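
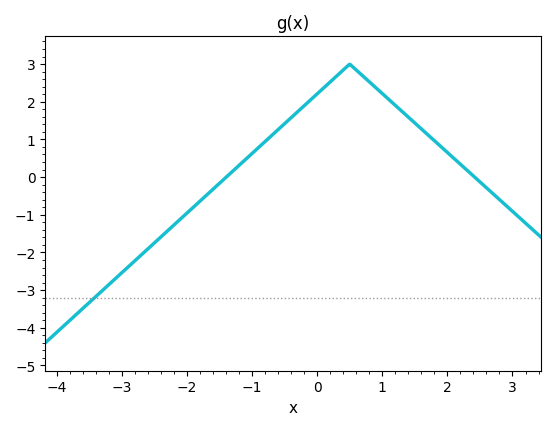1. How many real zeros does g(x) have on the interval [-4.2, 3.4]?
2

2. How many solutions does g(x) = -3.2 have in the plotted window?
1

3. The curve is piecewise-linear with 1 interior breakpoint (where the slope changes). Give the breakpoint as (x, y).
(0.5, 3)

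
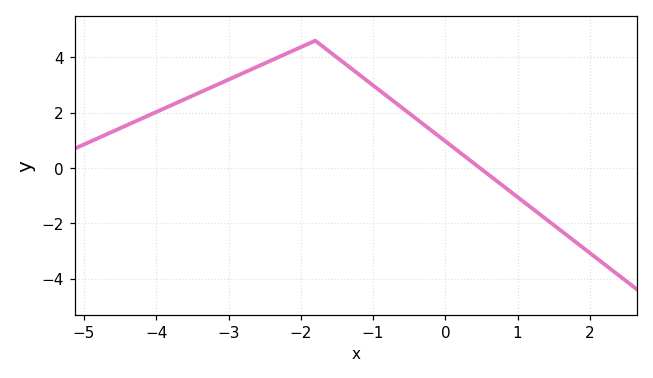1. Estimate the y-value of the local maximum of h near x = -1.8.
4.6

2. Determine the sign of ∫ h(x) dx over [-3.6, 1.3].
positive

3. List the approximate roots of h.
0.479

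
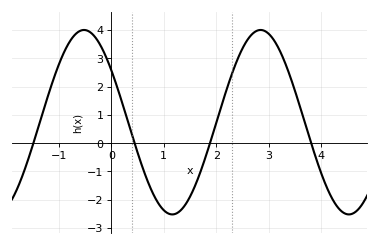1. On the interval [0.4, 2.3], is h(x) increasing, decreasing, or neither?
neither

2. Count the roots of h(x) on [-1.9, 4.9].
4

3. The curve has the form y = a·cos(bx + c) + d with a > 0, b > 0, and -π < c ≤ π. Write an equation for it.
y = 3.26cos(1.9x + 0.97) + 0.74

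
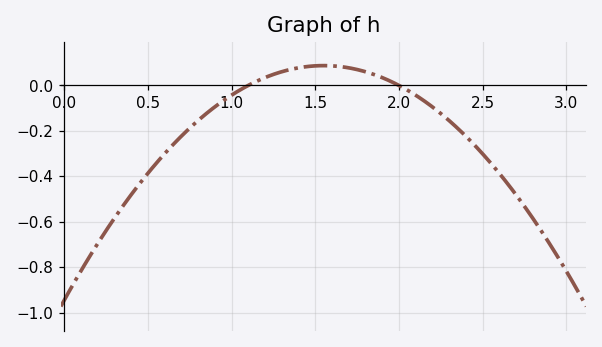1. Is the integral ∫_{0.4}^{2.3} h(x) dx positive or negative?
negative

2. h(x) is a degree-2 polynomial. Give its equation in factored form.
y = -0.43(x - 1.1)(x - 2)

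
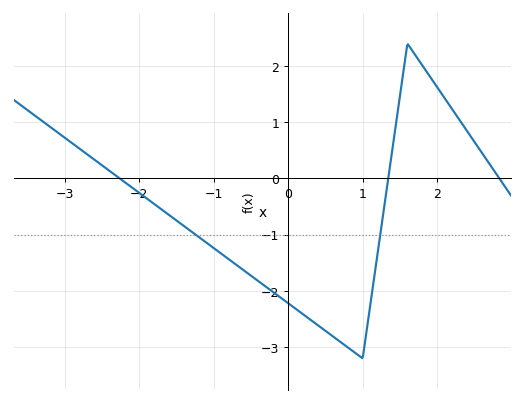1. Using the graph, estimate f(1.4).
0.5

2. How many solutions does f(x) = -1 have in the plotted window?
2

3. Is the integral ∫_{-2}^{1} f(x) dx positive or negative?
negative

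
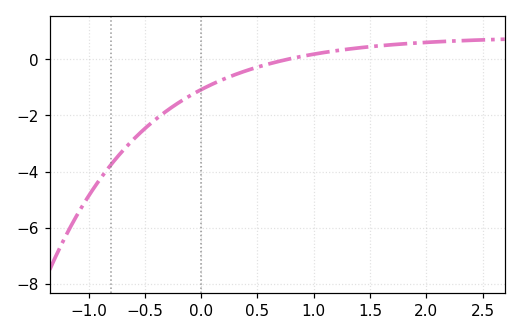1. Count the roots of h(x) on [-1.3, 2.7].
1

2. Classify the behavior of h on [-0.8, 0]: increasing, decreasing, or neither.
increasing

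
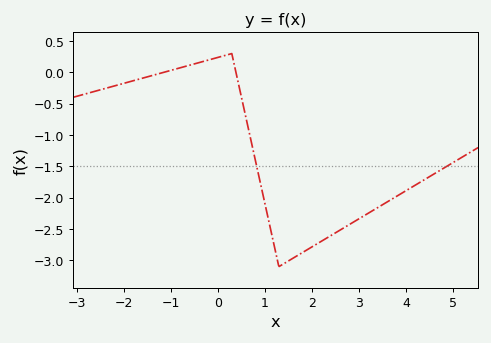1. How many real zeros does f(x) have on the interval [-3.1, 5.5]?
2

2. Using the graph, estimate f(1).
-2.08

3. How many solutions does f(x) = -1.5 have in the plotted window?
2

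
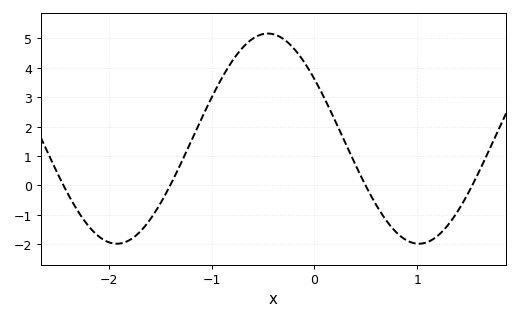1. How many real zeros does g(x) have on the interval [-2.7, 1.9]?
4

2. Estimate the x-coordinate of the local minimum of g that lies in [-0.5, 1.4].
1.02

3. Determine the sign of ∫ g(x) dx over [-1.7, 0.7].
positive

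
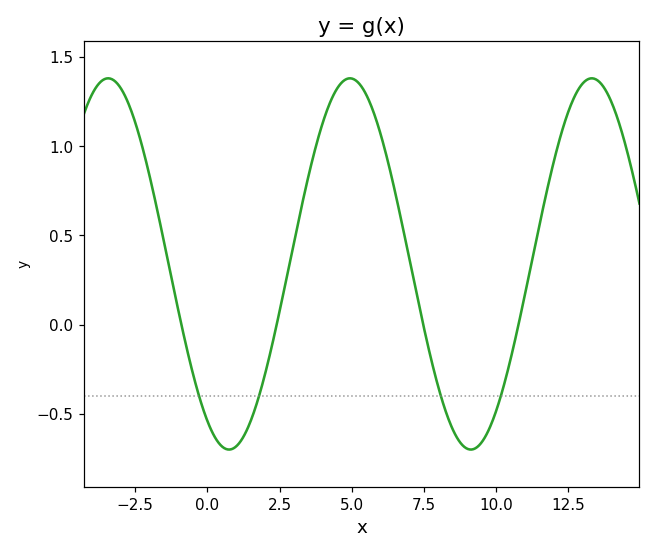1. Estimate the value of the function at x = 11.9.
0.85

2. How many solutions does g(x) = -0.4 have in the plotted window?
4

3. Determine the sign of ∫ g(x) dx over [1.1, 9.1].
positive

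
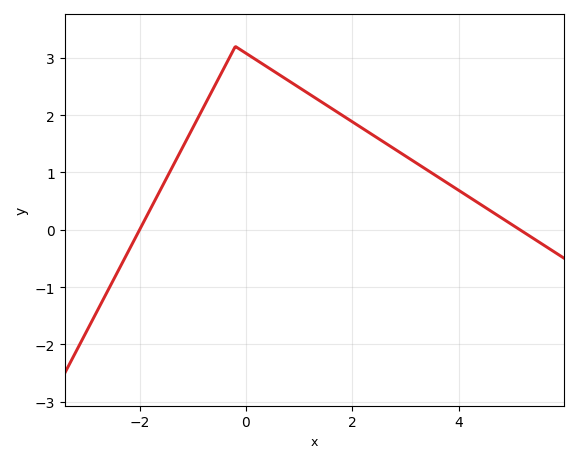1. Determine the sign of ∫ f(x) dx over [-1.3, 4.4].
positive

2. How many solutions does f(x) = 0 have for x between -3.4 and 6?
2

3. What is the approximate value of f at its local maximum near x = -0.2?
3.2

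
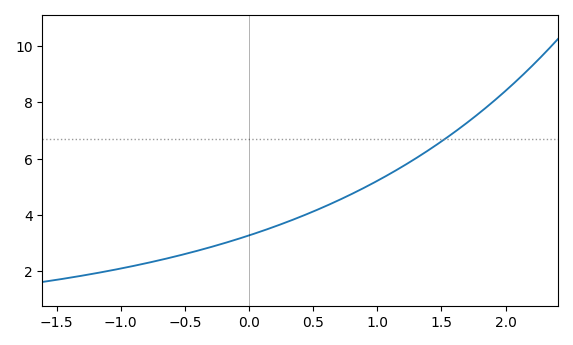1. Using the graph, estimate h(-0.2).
2.99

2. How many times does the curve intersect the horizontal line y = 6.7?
1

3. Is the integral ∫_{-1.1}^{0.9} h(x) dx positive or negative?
positive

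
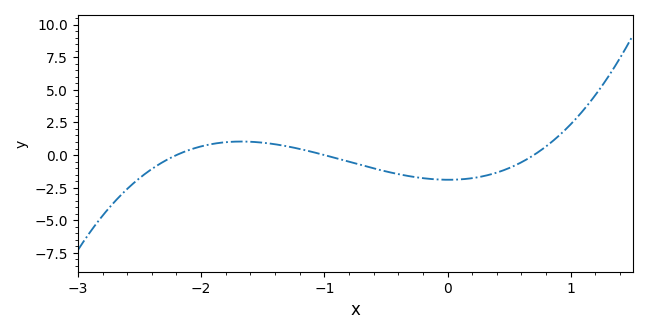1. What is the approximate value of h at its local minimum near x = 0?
-1.89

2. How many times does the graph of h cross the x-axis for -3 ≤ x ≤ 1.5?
3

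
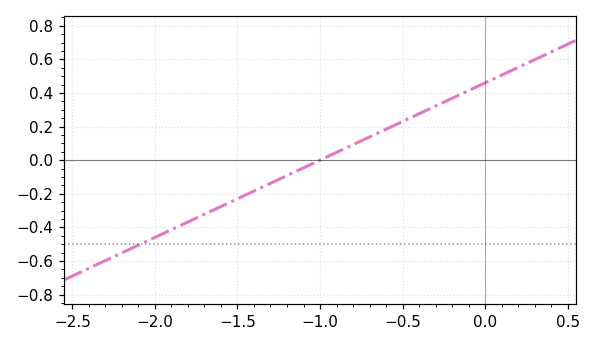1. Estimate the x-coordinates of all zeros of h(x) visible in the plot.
-1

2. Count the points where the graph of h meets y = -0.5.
1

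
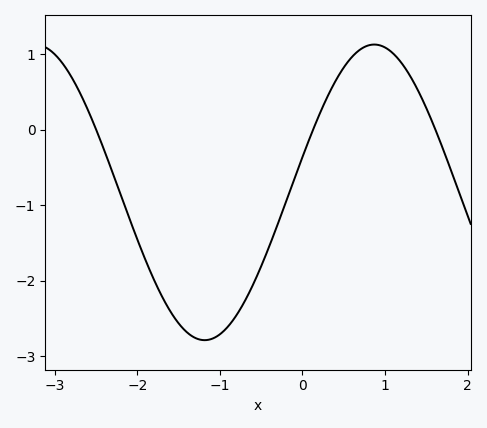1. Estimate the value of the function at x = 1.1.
1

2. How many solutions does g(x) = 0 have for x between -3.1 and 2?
3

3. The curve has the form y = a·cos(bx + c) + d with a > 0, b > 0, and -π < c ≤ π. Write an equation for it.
y = 1.96cos(1.5x - 1.3) - 0.83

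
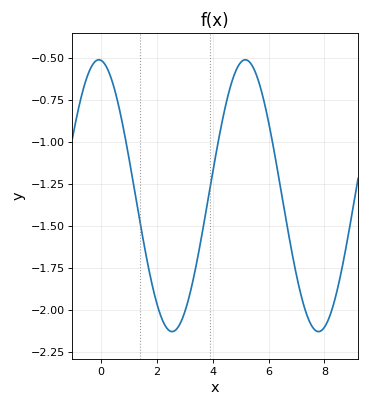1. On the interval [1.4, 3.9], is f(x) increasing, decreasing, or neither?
neither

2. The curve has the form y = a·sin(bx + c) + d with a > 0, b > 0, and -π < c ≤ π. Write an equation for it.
y = 0.81sin(1.2x + 1.7) - 1.32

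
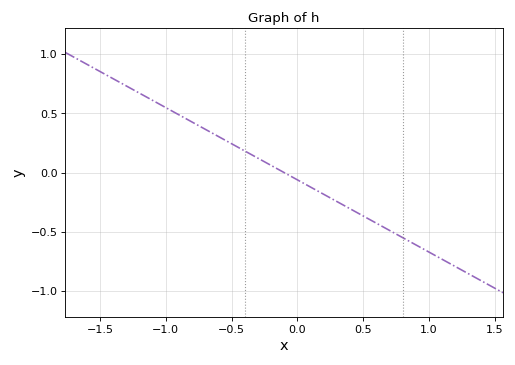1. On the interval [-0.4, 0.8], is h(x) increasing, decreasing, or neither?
decreasing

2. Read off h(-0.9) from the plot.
0.5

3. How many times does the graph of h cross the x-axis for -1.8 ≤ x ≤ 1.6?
1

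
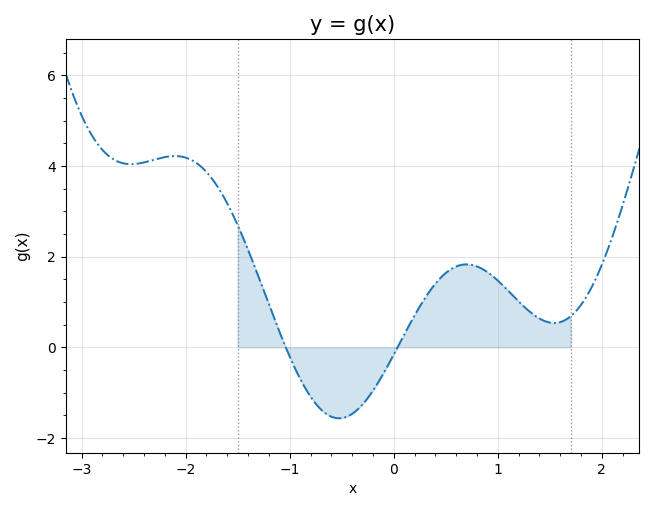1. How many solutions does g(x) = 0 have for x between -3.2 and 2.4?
2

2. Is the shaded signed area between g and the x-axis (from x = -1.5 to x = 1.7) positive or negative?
positive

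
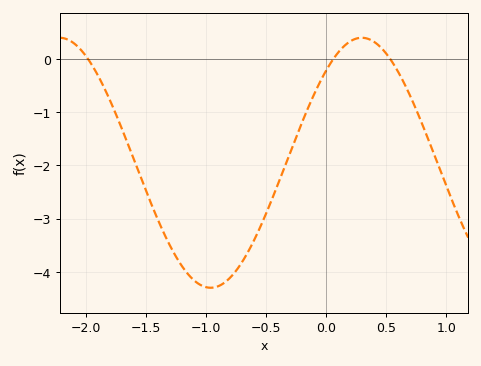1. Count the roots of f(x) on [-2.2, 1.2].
3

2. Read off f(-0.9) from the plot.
-4.27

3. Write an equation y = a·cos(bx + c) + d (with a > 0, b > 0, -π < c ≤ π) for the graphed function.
y = 2.35cos(2.5x - 0.74) - 1.95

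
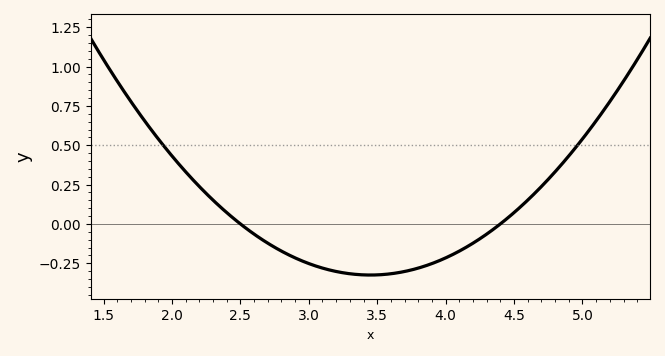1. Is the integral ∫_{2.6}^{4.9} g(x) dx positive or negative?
negative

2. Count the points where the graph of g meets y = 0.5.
2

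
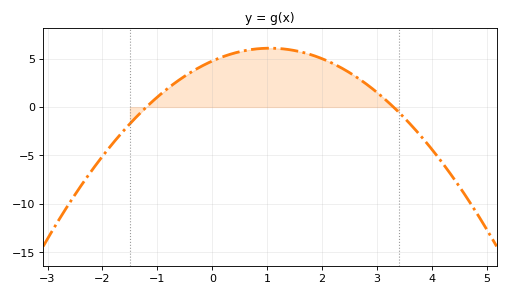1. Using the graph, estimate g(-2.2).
-6.6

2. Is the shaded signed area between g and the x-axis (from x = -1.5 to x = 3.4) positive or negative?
positive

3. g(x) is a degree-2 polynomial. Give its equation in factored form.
y = -1.2(x + 1.2)(x - 3.3)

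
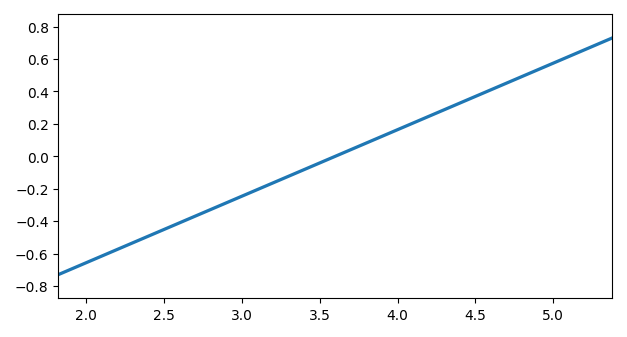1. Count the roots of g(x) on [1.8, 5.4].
1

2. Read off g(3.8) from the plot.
0.08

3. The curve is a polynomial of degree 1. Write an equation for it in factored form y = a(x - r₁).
y = 0.41(x - 3.6)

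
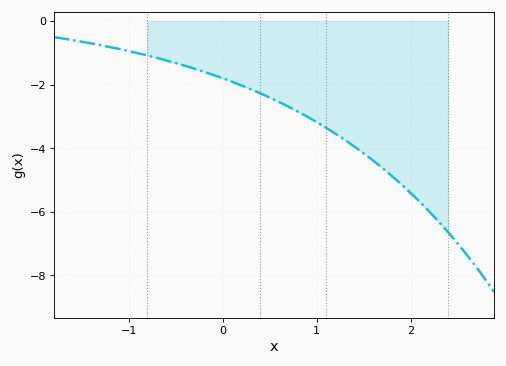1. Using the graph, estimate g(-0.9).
-1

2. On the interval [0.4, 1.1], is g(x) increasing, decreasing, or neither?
decreasing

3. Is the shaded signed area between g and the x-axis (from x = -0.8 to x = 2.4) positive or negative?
negative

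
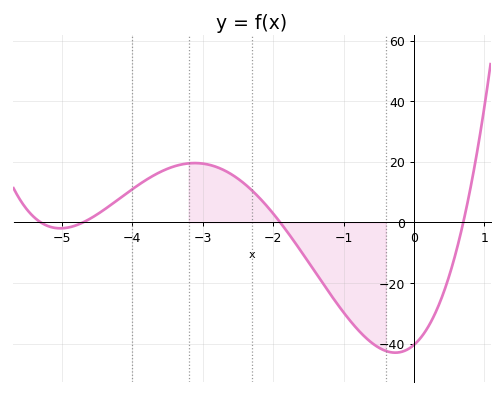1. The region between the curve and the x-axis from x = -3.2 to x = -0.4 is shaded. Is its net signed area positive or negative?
negative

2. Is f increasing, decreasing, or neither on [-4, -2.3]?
neither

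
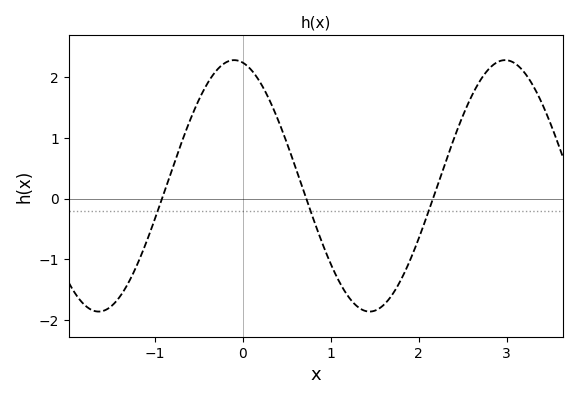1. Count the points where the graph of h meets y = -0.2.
3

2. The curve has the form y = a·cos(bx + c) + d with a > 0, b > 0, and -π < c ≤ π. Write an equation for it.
y = 2.07cos(2.04x + 0.202) + 0.21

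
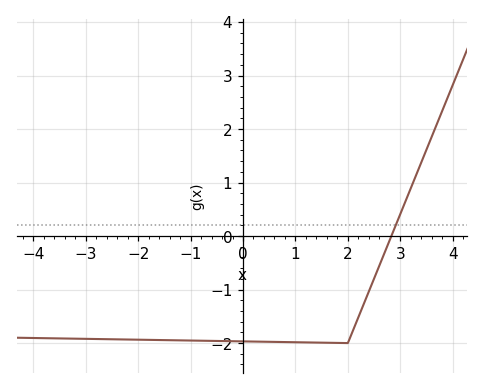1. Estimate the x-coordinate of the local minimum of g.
2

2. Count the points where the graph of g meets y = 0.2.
1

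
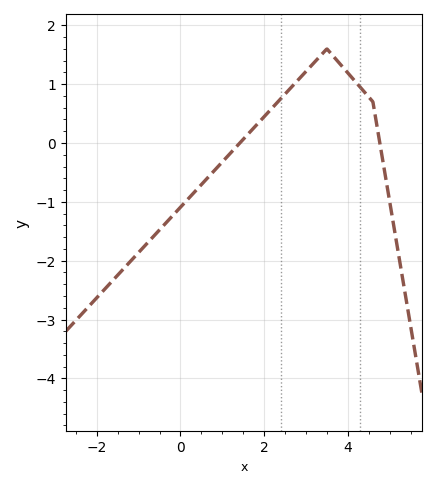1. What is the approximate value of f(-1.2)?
-2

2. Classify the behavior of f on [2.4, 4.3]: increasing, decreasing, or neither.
neither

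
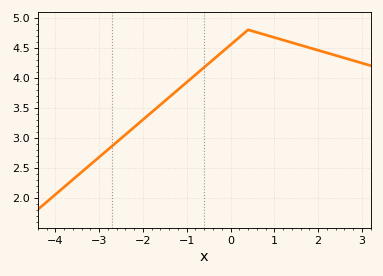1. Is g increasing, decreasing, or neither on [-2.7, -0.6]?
increasing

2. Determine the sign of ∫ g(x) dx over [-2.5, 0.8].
positive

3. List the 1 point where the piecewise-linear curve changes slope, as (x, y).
(0.4, 4.8)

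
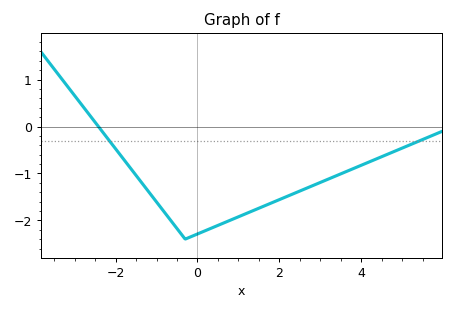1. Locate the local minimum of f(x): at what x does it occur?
-0.297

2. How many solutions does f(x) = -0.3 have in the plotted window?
2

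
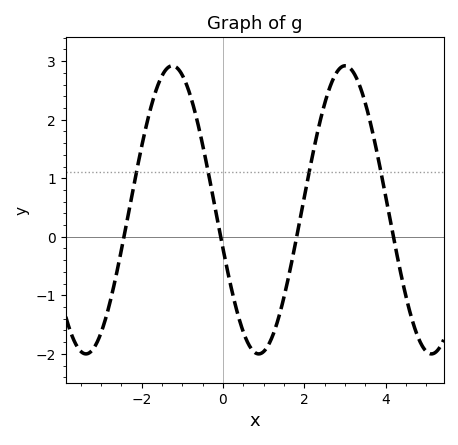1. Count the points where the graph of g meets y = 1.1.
4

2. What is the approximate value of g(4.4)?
-0.72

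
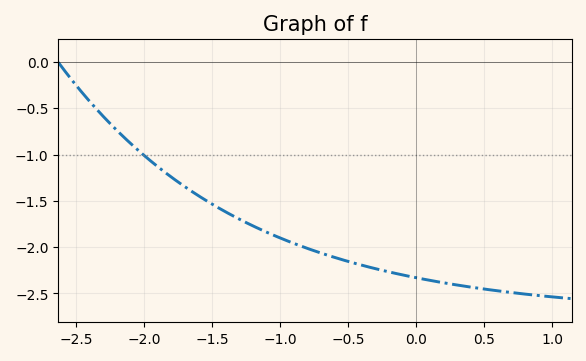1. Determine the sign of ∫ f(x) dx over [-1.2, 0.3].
negative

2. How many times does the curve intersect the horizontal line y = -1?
1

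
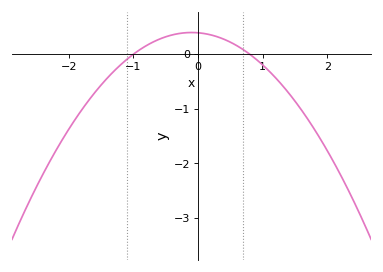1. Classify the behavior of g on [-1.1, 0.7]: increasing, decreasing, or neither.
neither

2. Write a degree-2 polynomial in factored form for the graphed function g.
y = -0.49(x + 1)(x - 0.8)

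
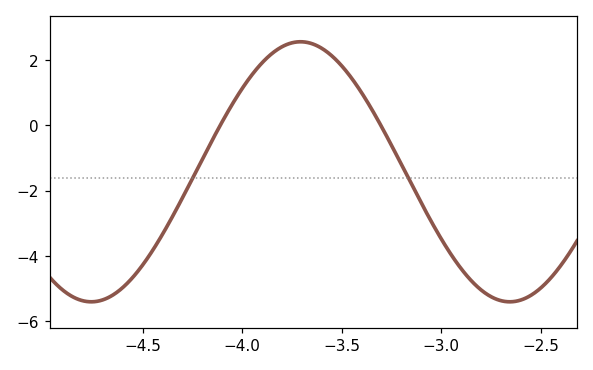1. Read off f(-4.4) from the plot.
-3.33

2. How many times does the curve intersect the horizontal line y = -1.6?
2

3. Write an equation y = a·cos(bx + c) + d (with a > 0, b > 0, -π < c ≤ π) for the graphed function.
y = 3.98cos(2.99x - 1.48) - 1.42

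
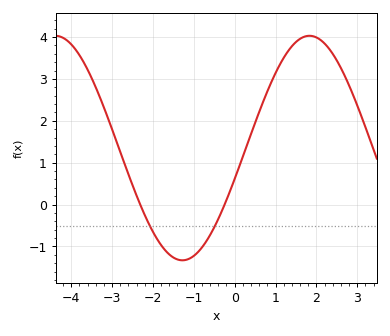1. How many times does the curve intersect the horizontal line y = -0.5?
2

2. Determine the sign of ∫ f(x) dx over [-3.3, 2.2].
positive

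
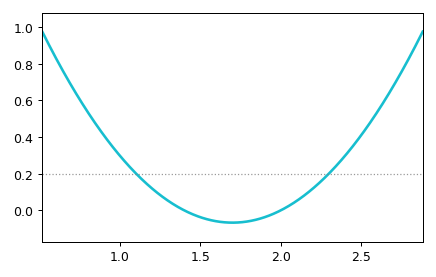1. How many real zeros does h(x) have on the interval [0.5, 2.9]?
2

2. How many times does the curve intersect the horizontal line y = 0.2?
2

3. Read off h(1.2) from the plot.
0.12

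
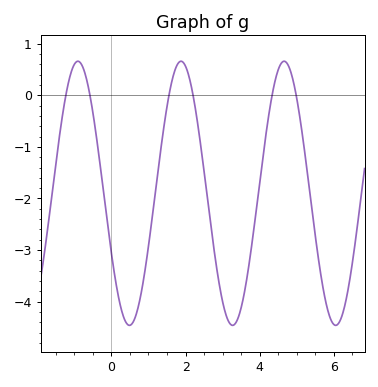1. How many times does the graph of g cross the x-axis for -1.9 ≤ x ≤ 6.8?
6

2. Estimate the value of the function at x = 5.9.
-4.3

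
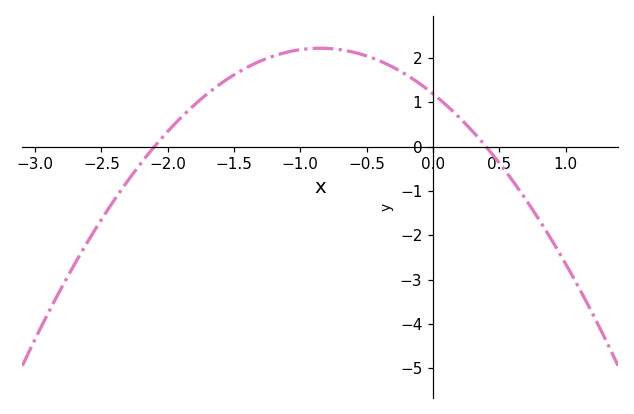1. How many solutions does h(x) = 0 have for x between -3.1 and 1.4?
2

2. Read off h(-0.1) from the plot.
1.4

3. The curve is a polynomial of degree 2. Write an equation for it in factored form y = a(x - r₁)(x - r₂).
y = -1.42(x + 2.1)(x - 0.4)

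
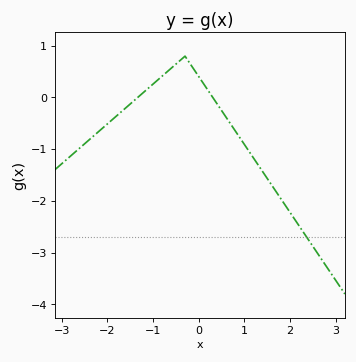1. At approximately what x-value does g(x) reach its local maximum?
-0.3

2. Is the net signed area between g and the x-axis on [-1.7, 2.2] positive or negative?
negative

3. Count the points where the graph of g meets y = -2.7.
1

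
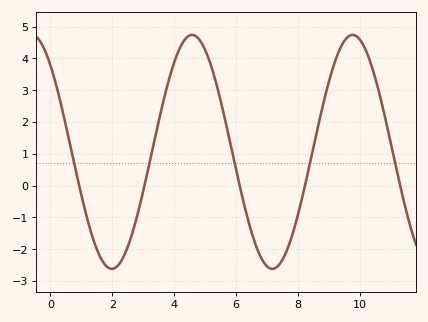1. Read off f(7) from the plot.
-2.5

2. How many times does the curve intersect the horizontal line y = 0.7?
5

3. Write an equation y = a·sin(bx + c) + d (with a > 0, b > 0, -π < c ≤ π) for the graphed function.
y = 3.68sin(1.2x + 2.3) + 1.06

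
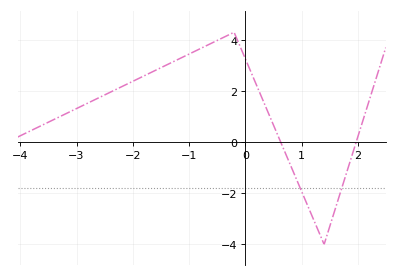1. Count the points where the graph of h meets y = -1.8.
2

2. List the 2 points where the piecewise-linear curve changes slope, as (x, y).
(-0.2, 4.3); (1.4, -4)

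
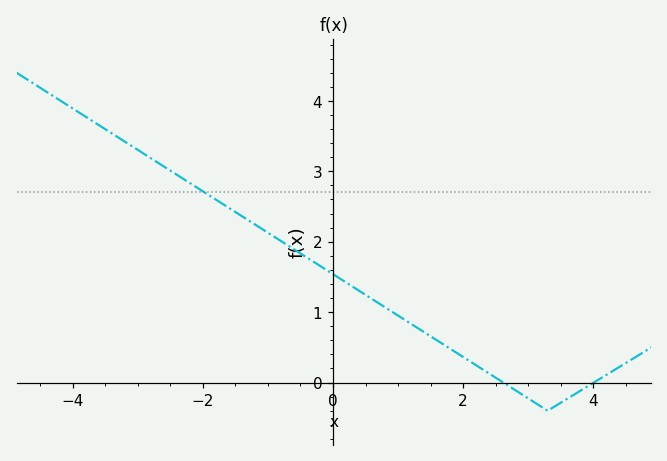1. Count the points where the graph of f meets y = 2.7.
1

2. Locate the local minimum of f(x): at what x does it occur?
3.2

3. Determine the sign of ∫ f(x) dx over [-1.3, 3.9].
positive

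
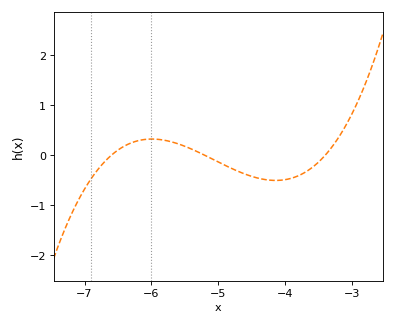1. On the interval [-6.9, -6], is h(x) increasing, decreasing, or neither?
increasing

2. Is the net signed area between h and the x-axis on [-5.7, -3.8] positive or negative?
negative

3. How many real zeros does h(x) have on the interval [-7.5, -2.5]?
3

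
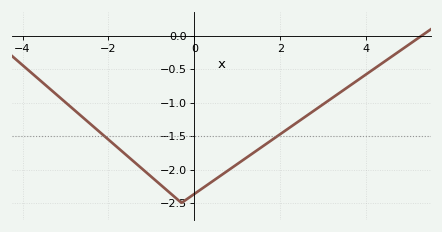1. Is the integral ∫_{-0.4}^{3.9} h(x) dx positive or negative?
negative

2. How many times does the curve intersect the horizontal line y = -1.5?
2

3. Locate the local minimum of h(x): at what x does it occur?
-0.301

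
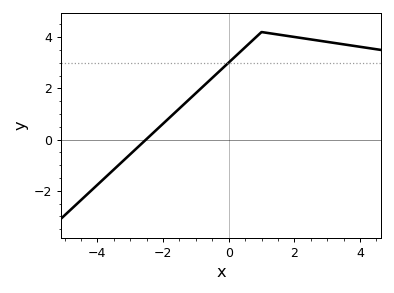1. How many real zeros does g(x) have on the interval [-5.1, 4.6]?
1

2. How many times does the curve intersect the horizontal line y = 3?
1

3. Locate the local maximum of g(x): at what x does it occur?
1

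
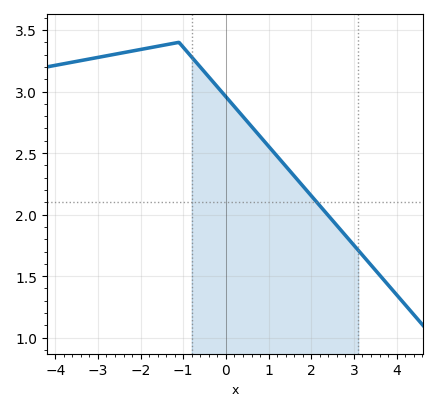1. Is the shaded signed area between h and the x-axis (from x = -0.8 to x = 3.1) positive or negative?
positive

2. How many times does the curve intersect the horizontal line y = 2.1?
1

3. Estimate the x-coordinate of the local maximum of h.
-1.1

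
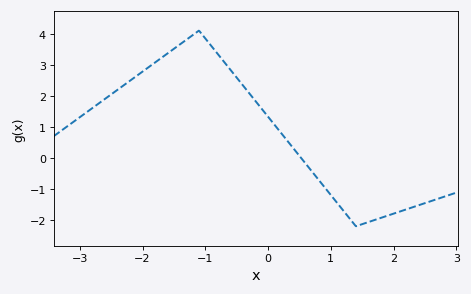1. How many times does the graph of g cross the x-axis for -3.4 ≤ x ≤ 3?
1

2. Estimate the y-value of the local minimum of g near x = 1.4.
-2.2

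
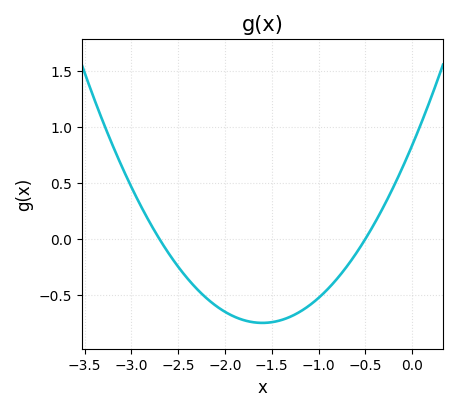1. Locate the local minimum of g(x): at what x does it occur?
-1.6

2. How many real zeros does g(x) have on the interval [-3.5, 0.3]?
2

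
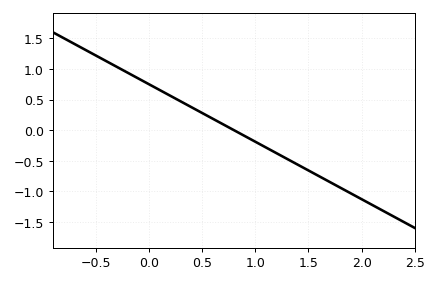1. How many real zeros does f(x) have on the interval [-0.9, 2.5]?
1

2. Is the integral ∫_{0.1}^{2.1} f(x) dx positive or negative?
negative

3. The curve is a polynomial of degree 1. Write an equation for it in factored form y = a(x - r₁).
y = -0.94(x - 0.8)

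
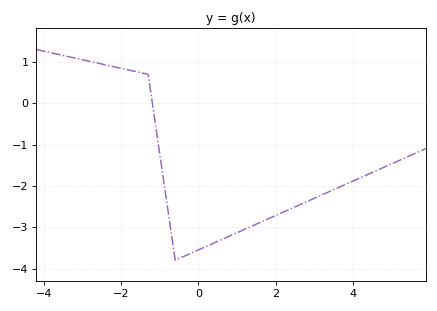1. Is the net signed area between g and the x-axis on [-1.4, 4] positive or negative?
negative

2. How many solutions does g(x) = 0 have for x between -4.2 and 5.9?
1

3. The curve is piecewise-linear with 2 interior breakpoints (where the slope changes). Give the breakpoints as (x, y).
(-1.3, 0.7); (-0.6, -3.8)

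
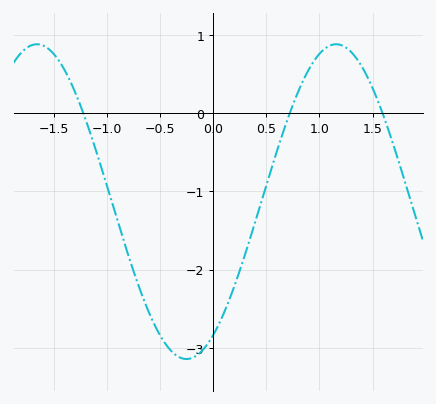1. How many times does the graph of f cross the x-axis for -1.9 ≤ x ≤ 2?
3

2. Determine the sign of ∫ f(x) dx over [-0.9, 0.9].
negative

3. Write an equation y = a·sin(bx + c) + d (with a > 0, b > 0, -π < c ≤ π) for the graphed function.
y = 2.01sin(2.2x - 1) - 1.13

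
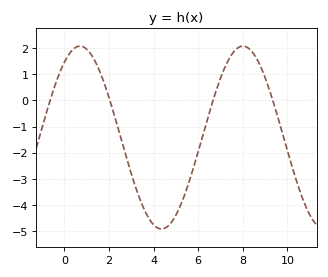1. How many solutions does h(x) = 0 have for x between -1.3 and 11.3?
4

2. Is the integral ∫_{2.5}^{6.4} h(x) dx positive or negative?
negative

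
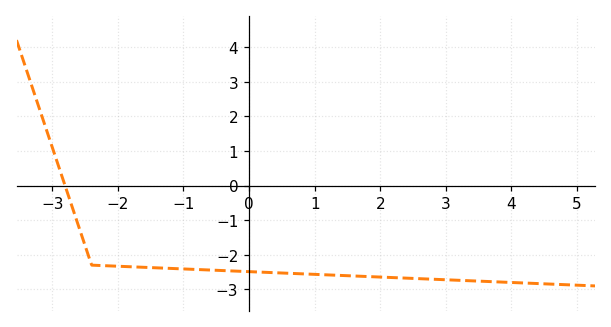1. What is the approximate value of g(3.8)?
-2.8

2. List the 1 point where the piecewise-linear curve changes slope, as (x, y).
(-2.4, -2.3)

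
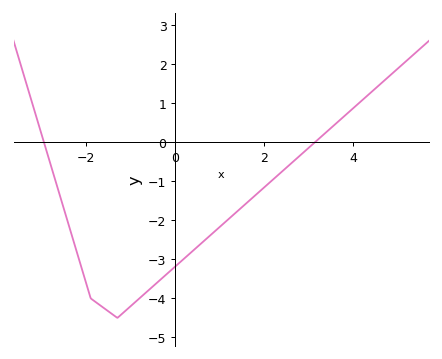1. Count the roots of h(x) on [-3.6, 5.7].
2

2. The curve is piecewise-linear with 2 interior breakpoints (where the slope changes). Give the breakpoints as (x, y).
(-1.9, -4); (-1.3, -4.5)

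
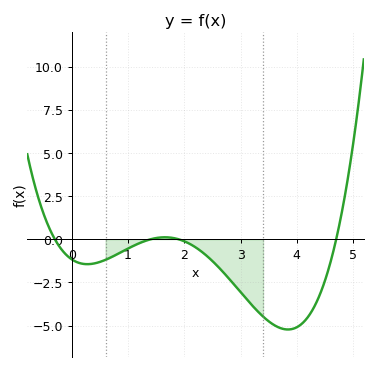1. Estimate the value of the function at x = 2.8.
-2.4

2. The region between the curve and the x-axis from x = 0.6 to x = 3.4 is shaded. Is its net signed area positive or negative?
negative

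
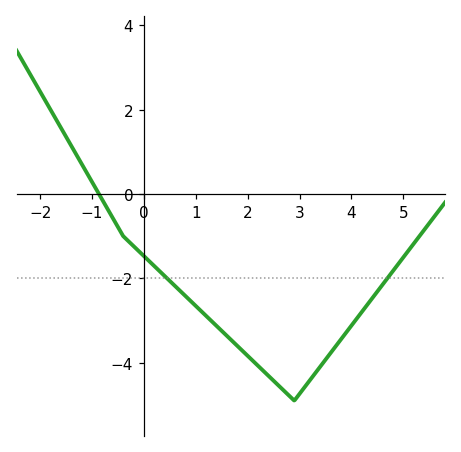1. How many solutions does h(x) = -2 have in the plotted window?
2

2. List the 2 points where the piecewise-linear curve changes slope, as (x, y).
(-0.4, -1); (2.9, -4.9)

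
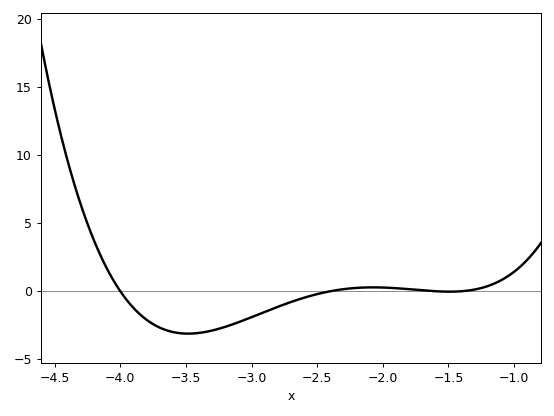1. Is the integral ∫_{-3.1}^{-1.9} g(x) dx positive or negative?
negative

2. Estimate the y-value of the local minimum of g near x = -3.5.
-3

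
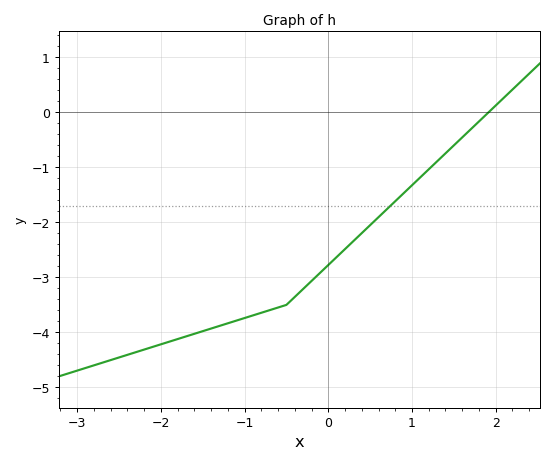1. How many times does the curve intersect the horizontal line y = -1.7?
1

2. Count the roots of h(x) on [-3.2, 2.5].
1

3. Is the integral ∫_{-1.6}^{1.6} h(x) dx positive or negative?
negative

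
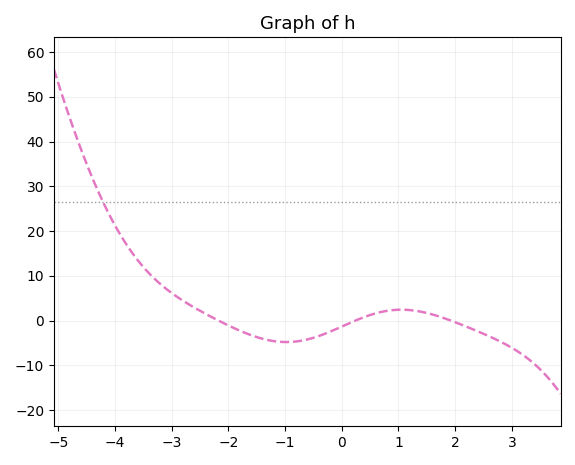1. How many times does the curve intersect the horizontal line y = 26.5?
1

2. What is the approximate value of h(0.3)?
0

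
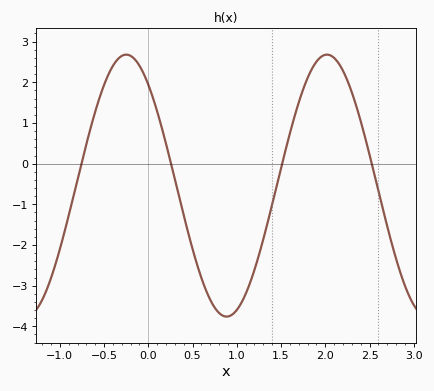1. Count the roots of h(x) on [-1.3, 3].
4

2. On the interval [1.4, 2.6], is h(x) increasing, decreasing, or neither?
neither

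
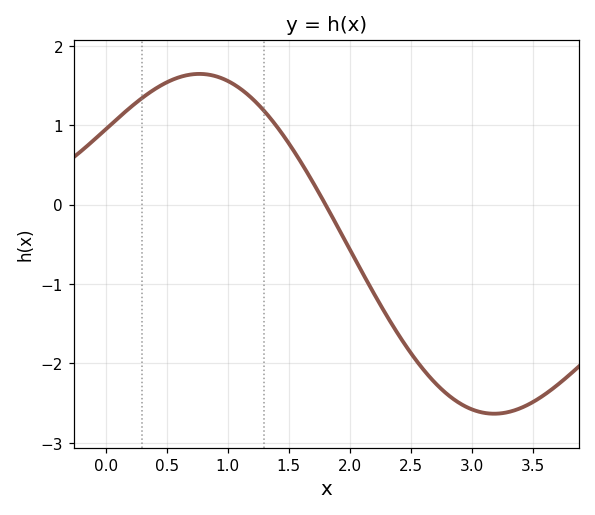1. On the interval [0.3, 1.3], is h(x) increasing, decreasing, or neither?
neither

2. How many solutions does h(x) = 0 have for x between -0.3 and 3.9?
1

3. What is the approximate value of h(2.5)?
-1.87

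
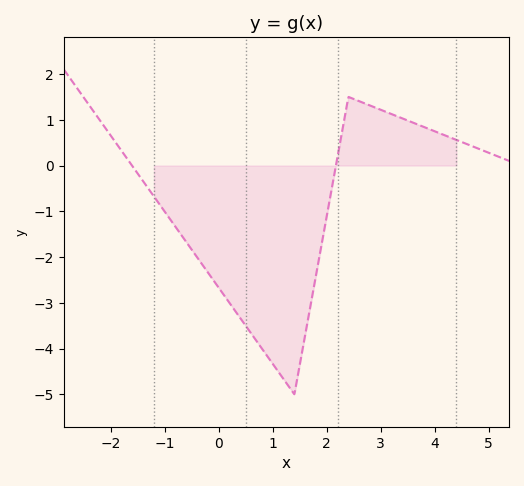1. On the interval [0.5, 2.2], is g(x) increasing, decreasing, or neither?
neither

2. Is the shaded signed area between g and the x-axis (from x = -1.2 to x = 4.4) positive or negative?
negative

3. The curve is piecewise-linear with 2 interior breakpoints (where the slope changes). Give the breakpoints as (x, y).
(1.4, -5); (2.4, 1.5)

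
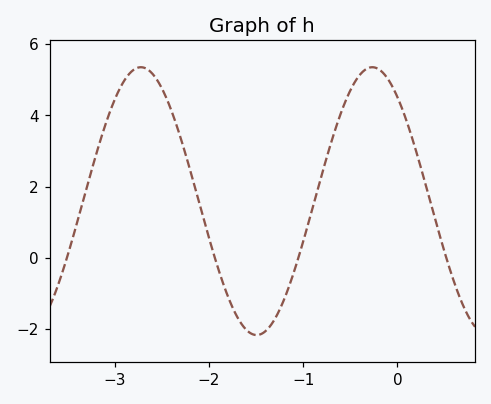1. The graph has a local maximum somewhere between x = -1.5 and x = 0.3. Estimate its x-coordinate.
-0.266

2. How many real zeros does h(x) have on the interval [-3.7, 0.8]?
4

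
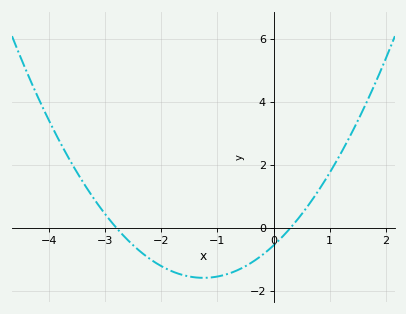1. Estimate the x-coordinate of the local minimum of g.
-1.25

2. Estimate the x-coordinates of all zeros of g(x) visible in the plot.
-2.8, 0.3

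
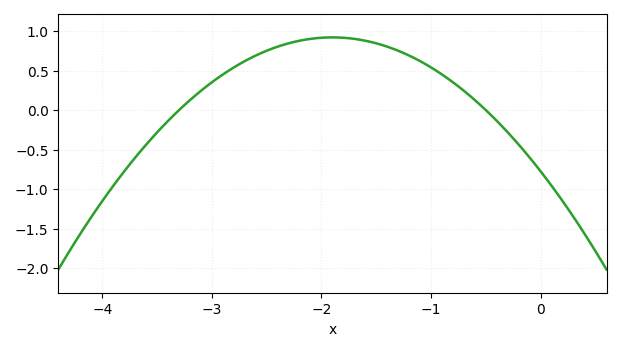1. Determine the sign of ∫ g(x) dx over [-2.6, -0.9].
positive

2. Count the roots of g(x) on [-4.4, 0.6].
2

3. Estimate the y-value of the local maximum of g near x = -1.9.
0.9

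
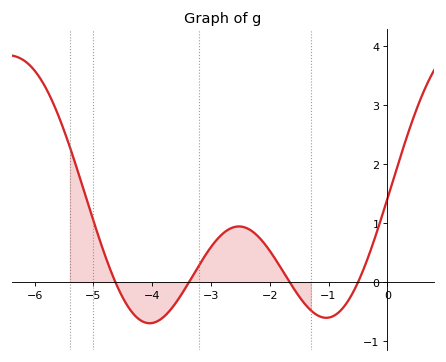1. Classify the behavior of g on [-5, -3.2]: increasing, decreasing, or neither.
neither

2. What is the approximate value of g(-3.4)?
0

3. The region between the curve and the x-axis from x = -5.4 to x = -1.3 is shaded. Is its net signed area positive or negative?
positive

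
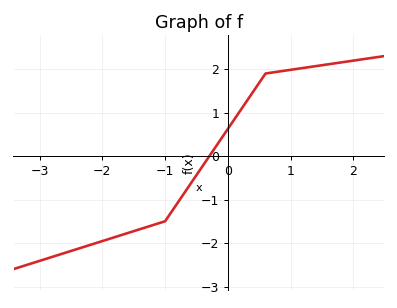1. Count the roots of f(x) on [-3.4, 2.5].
1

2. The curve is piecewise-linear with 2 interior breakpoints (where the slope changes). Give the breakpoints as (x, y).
(-1, -1.5); (0.6, 1.9)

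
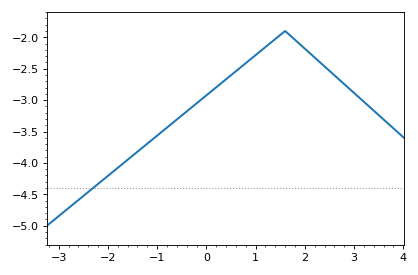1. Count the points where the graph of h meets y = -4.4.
1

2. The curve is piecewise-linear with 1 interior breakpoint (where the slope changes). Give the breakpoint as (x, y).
(1.6, -1.9)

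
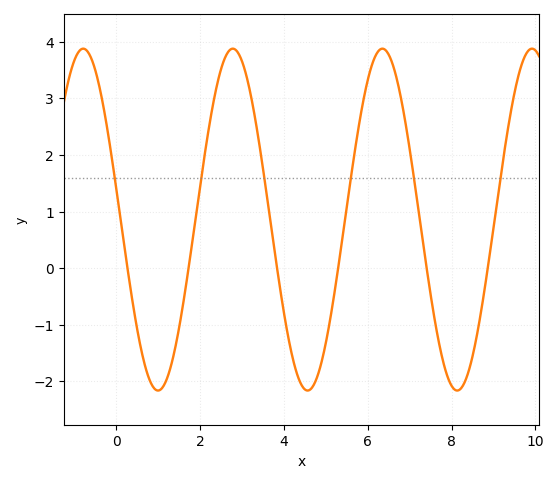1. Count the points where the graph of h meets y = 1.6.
6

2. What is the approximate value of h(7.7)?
-1.32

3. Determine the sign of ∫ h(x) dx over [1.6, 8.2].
positive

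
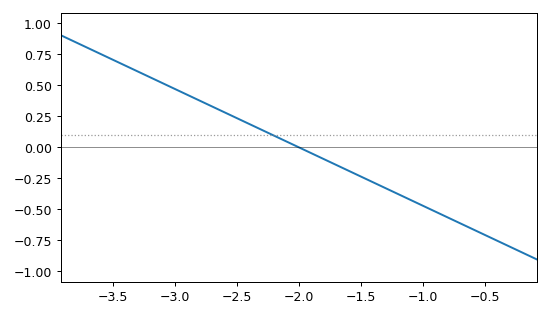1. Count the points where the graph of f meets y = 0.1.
1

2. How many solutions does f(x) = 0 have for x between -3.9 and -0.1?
1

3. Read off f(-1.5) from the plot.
-0.25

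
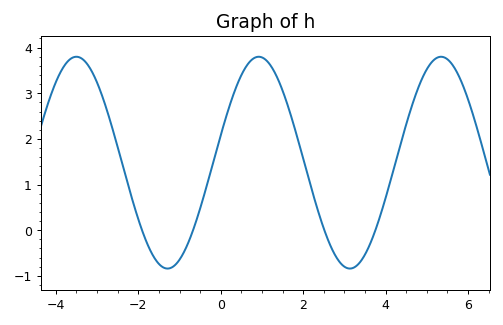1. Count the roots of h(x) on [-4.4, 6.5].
4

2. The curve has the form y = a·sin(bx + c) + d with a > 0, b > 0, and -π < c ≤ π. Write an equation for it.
y = 2.32sin(1.4x + 0.26) + 1.48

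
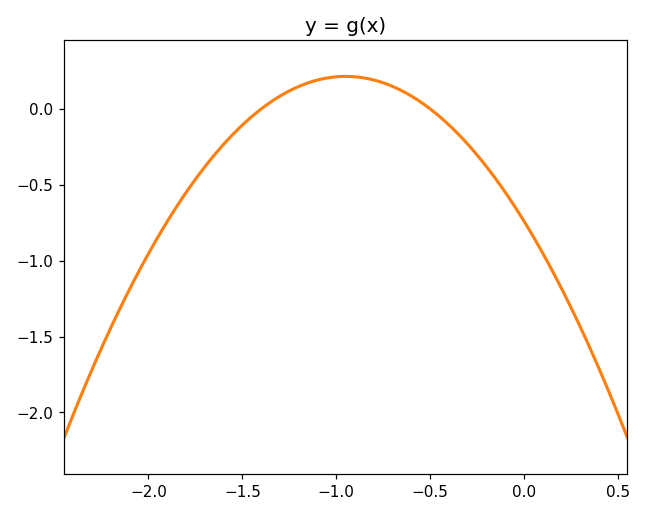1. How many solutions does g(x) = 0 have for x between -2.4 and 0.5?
2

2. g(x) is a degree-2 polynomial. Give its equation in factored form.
y = -1.06(x + 1.4)(x + 0.5)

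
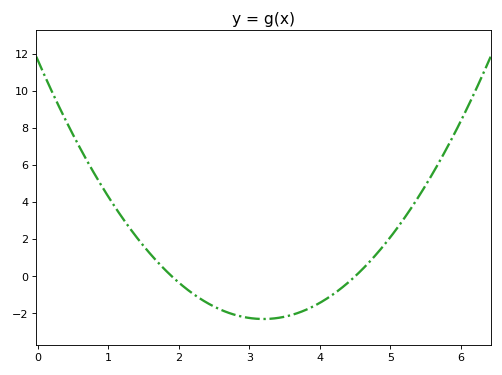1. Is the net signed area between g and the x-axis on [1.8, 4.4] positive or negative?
negative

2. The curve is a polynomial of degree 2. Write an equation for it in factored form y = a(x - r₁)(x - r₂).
y = 1.36(x - 1.9)(x - 4.5)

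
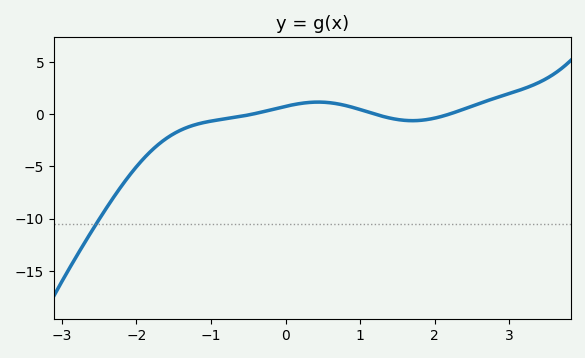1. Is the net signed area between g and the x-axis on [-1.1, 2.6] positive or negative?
positive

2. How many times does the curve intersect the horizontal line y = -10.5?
1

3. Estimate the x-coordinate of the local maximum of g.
0.435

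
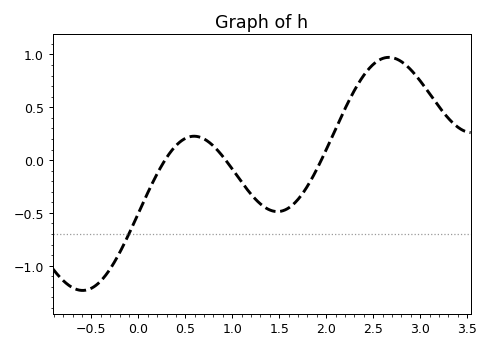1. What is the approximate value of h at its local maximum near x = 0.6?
0.226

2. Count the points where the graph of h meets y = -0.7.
1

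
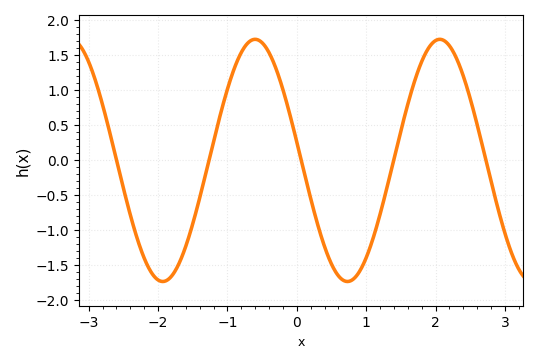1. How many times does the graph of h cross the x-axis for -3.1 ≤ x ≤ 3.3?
5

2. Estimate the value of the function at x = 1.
-1.4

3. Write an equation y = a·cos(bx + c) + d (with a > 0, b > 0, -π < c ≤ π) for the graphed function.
y = 1.73cos(2.4x + 1.4) - 0.01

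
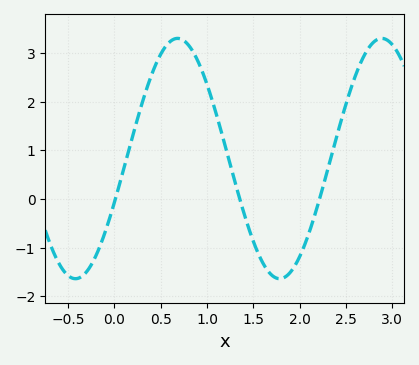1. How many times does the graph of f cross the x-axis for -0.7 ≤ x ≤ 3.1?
3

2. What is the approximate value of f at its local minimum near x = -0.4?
-1.64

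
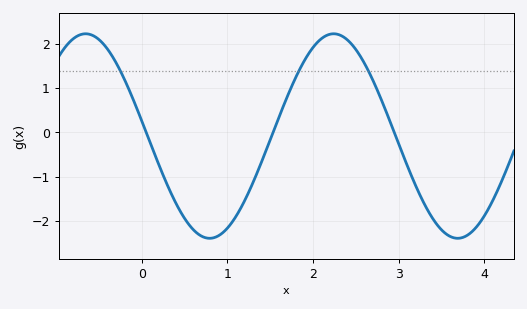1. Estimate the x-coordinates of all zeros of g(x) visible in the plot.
0.1, 1.5, 2.9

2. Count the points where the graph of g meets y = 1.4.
3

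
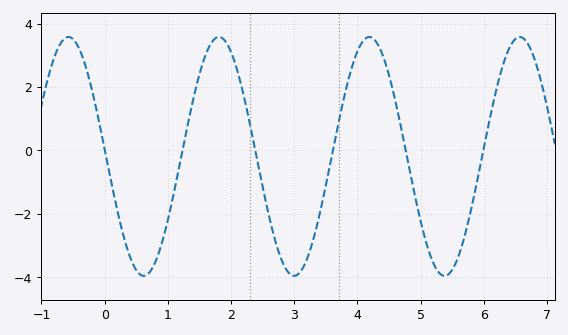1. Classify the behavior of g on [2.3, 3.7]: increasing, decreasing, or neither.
neither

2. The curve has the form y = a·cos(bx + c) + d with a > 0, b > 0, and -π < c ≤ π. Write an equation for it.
y = 3.77cos(2.6x + 1.5) - 0.19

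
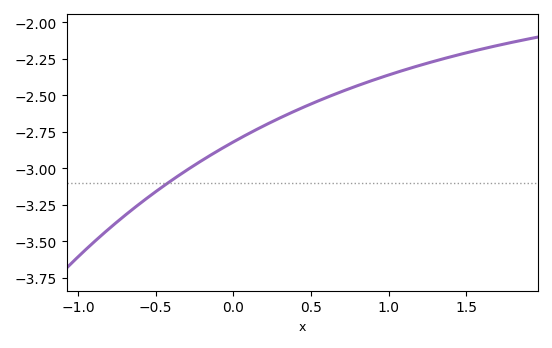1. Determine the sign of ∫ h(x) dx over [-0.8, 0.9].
negative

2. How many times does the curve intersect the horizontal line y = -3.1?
1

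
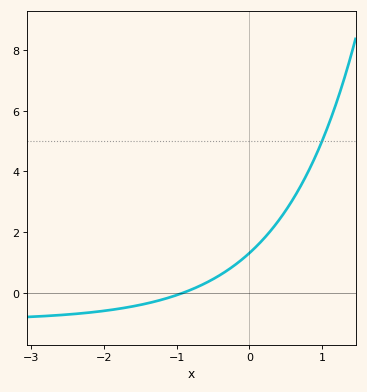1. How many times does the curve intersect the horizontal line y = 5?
1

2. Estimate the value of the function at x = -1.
-0.077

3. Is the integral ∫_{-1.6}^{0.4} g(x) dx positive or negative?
positive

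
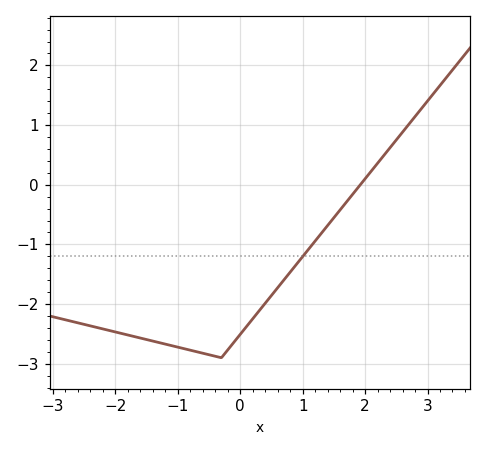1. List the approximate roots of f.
1.92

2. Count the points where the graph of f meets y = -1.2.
1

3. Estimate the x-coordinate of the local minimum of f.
-0.301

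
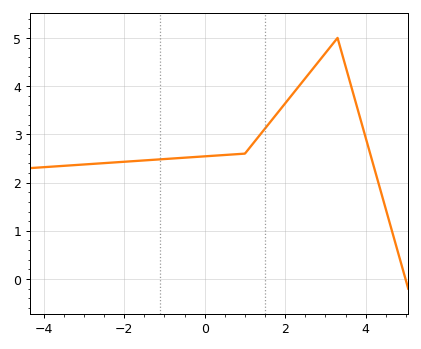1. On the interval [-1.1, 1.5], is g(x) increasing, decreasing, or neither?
increasing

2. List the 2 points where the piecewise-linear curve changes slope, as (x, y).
(1, 2.6); (3.3, 5)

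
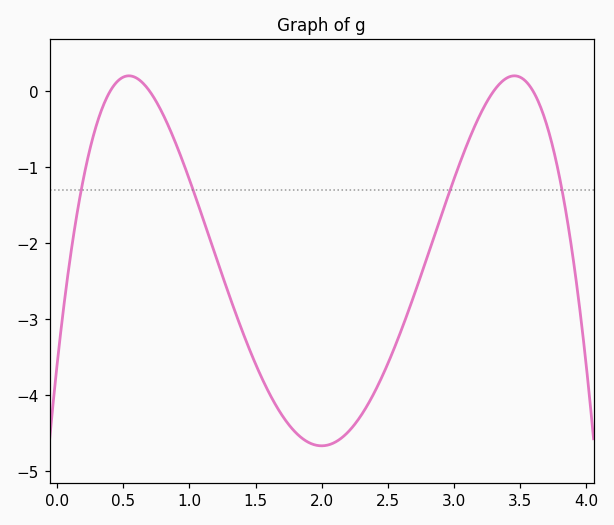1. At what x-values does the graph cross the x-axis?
0.4, 0.7, 3.3, 3.6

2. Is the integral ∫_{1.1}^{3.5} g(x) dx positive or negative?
negative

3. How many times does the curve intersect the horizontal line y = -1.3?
4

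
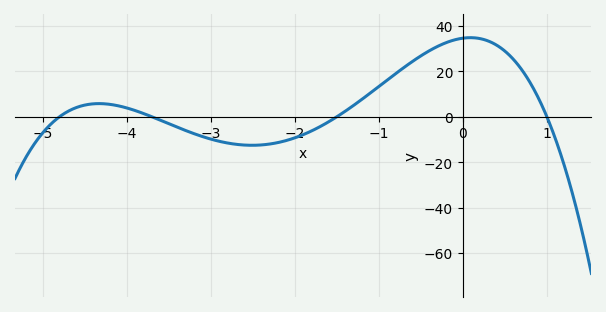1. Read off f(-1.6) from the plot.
-2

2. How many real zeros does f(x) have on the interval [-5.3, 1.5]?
4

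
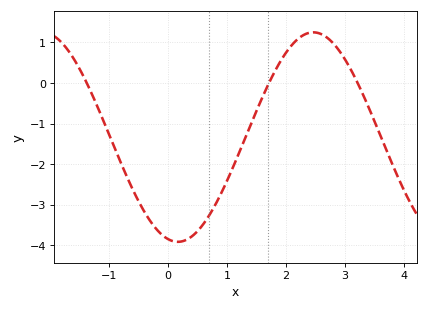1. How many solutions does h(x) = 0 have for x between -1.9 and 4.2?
3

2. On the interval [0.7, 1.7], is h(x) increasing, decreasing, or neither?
increasing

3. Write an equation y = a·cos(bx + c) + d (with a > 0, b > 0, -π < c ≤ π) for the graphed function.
y = 2.58cos(1.37x + 2.91) - 1.33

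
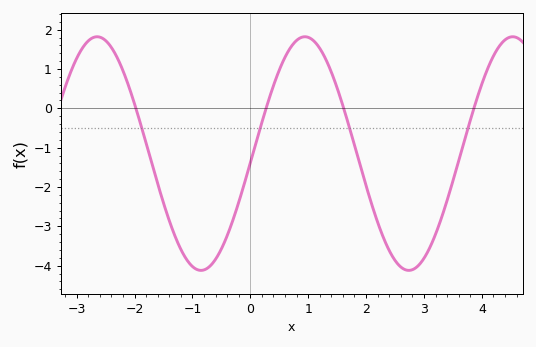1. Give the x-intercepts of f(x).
-2, 0.2, 1.6, 3.8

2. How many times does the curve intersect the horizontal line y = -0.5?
4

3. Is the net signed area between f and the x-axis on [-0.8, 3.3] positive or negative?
negative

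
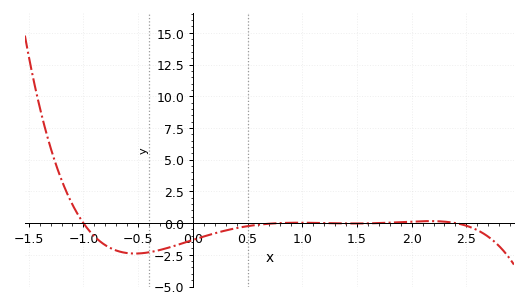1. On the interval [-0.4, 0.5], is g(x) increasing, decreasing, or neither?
increasing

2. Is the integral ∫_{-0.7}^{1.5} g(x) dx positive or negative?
negative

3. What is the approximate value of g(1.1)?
0.017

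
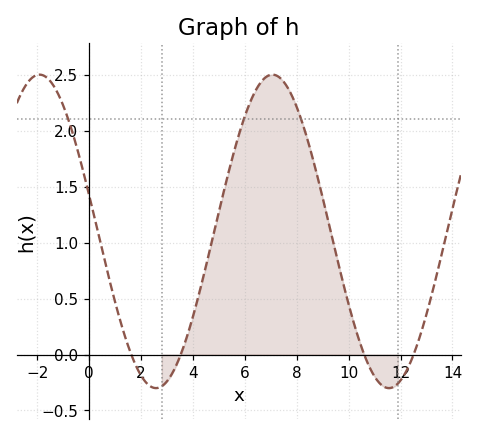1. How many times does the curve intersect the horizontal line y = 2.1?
3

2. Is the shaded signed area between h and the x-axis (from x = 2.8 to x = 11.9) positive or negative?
positive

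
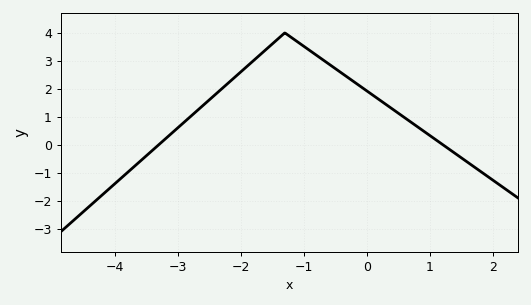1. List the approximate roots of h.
-3.31, 1.22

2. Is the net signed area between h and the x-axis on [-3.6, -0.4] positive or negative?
positive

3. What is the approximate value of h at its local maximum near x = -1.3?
4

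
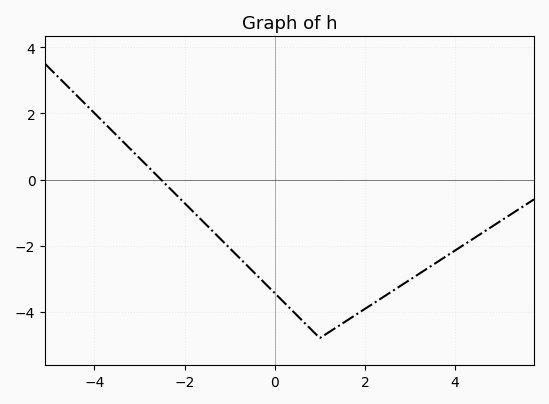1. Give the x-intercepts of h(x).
-2.6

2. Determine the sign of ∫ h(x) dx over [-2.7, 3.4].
negative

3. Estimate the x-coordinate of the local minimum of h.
1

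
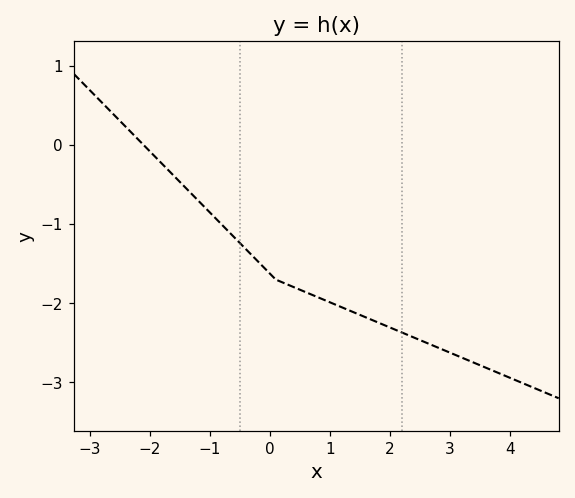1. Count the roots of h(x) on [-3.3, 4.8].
1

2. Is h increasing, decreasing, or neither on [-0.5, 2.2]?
decreasing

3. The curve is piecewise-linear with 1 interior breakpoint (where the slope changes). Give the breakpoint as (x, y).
(0.1, -1.7)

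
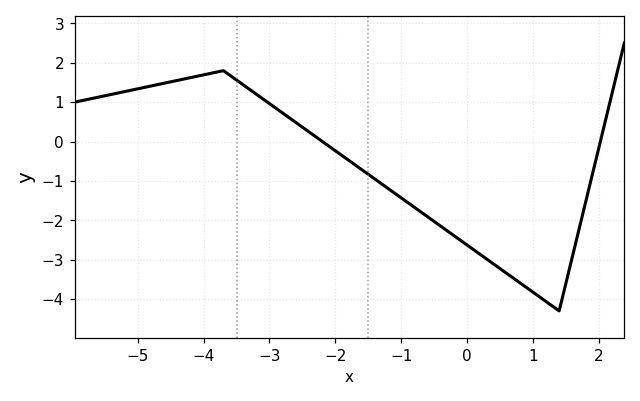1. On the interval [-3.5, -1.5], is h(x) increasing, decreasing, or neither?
decreasing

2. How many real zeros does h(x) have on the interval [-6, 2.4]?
2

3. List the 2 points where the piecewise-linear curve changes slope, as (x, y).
(-3.7, 1.8); (1.4, -4.3)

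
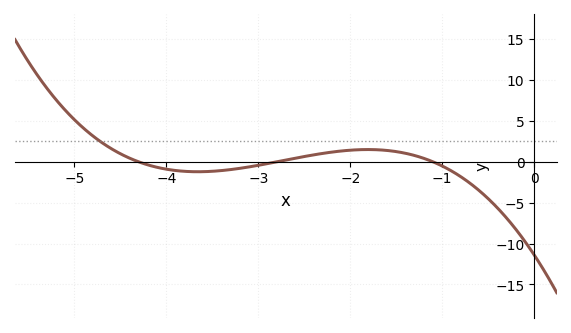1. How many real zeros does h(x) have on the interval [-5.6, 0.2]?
3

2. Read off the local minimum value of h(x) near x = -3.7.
-1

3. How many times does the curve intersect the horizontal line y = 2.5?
1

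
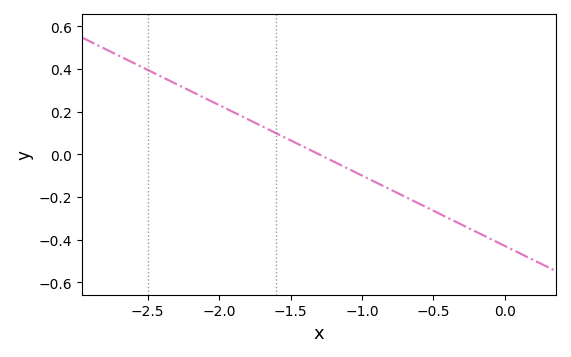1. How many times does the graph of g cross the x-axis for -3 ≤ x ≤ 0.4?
1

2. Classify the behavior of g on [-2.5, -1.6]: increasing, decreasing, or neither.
decreasing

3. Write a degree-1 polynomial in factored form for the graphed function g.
y = -0.33(x + 1.3)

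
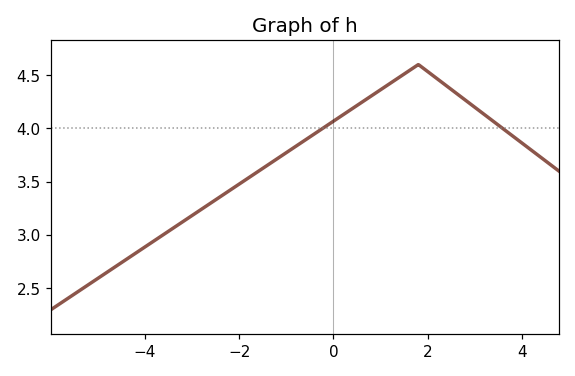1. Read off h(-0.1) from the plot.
4.04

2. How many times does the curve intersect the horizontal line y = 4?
2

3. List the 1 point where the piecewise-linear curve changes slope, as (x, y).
(1.8, 4.6)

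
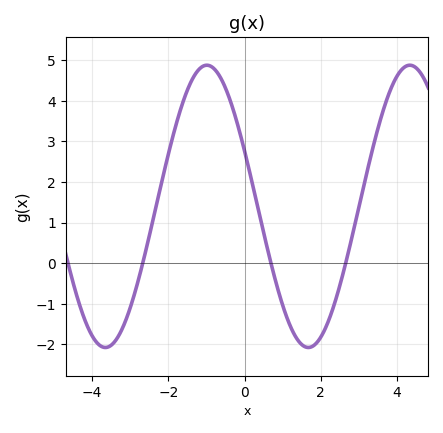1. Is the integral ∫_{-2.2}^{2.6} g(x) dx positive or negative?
positive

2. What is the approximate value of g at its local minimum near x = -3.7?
-2.08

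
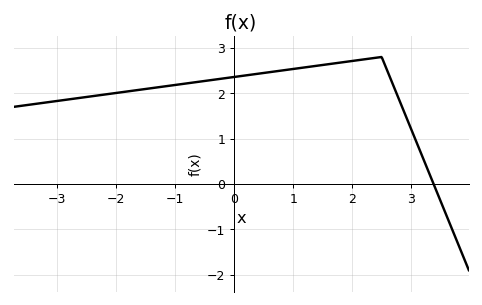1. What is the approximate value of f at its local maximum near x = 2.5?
2.8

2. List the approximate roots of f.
3.4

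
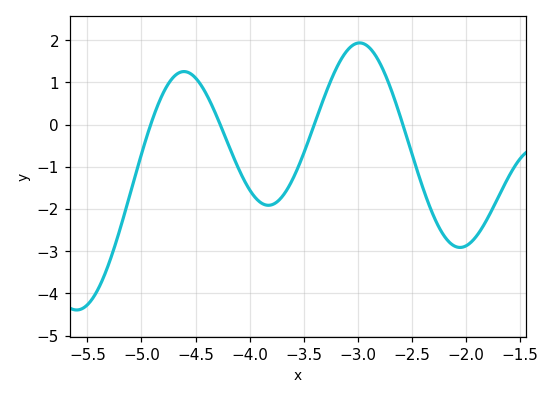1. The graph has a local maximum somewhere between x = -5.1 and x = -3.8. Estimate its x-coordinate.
-4.6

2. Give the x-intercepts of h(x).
-4.9, -4.3, -3.4, -2.6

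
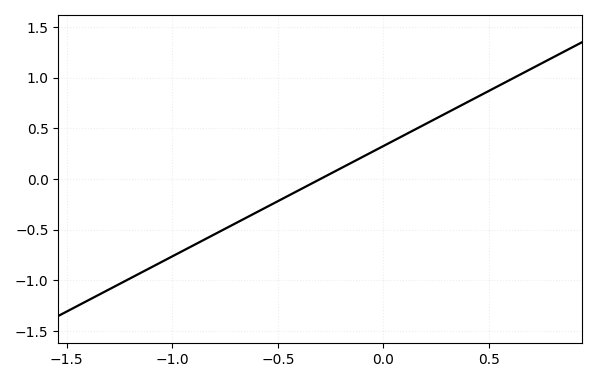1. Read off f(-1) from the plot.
-0.763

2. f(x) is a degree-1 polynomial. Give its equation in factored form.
y = 1.09(x + 0.3)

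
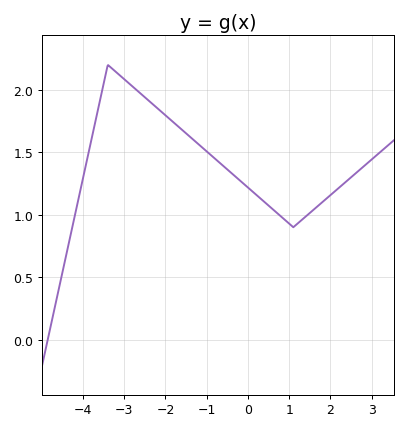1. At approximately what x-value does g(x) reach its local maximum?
-3.4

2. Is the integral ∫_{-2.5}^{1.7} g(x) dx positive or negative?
positive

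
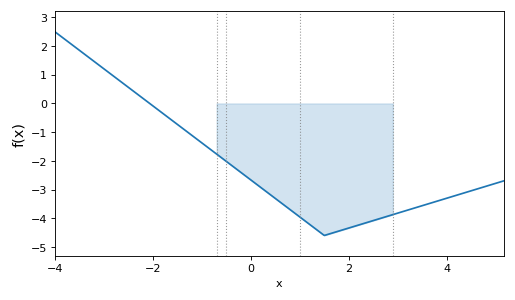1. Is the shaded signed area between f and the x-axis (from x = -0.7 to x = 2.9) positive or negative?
negative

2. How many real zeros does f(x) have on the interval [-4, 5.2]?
1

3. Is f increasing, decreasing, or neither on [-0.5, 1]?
decreasing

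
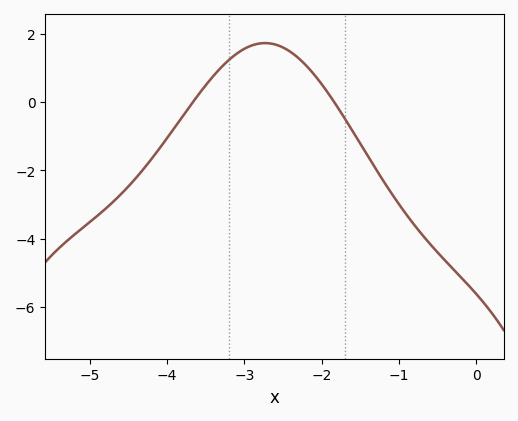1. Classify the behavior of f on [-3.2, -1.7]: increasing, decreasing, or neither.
neither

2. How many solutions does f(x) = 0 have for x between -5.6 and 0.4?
2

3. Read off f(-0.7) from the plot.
-3.8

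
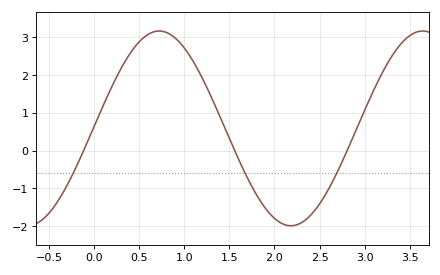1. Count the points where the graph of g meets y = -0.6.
3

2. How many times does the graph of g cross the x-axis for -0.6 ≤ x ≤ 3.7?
3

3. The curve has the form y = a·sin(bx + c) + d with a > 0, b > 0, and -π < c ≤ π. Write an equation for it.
y = 2.58sin(2.15x + 0.02) + 0.59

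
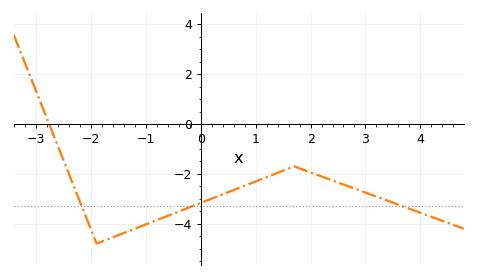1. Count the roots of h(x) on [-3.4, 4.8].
1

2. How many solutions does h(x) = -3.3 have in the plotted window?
3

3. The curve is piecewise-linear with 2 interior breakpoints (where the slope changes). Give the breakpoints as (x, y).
(-1.9, -4.8); (1.7, -1.7)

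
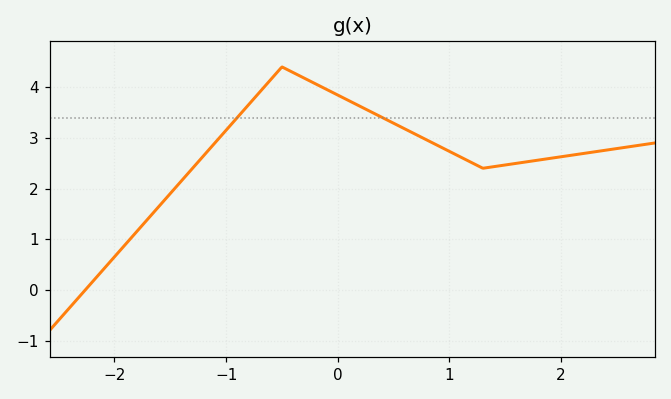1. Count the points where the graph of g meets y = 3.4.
2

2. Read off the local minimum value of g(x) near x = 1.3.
2.4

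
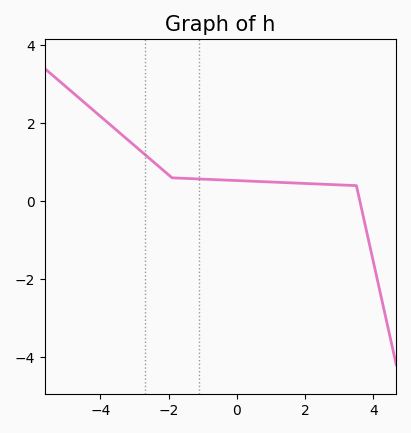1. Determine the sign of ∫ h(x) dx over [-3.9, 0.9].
positive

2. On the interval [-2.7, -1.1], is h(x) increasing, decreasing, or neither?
decreasing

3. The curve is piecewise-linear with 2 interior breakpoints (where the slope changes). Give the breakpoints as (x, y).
(-1.9, 0.6); (3.5, 0.4)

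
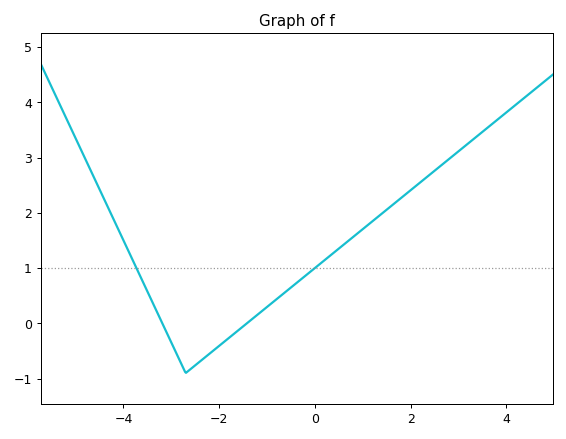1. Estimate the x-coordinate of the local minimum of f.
-2.6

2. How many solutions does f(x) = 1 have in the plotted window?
2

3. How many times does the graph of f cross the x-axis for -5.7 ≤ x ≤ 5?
2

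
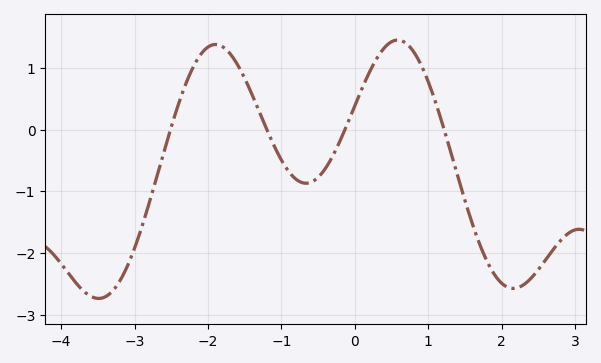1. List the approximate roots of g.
-2.51, -1.2, -0.133, 1.22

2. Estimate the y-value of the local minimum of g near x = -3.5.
-2.74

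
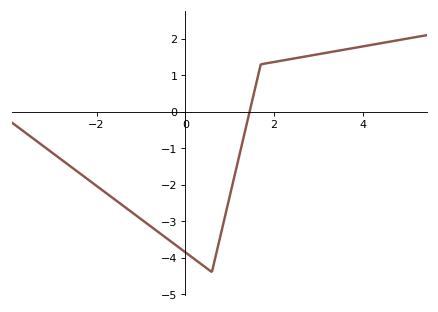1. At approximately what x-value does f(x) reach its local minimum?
0.596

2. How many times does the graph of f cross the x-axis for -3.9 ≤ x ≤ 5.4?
1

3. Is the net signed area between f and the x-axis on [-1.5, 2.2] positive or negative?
negative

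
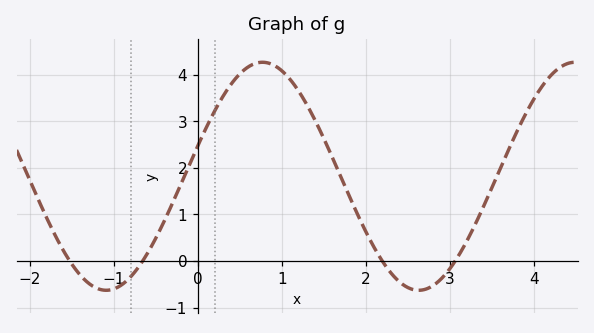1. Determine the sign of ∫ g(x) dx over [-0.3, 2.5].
positive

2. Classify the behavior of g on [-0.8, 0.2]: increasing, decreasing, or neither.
increasing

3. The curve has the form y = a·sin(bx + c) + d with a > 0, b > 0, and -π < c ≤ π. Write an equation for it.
y = 2.45sin(1.7x + 0.27) + 1.82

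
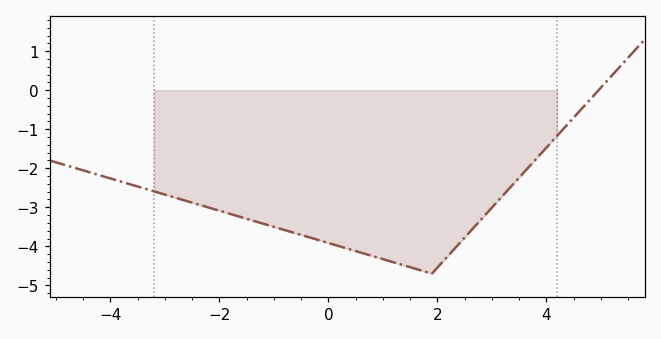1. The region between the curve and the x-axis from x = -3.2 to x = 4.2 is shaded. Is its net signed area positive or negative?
negative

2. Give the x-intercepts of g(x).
5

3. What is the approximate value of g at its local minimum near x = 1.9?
-4.7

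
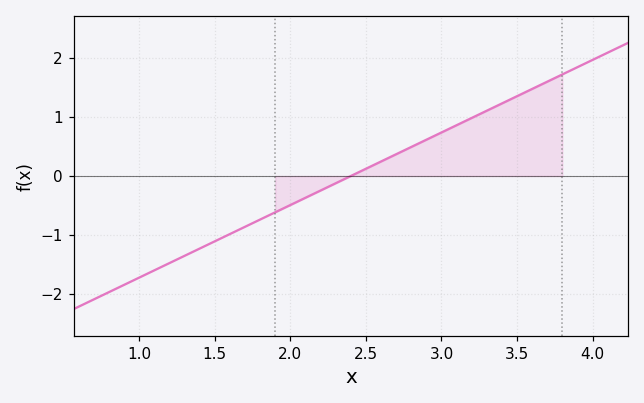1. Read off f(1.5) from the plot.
-1.11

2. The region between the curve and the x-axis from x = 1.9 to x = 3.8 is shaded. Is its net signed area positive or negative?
positive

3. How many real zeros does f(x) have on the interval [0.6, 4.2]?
1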